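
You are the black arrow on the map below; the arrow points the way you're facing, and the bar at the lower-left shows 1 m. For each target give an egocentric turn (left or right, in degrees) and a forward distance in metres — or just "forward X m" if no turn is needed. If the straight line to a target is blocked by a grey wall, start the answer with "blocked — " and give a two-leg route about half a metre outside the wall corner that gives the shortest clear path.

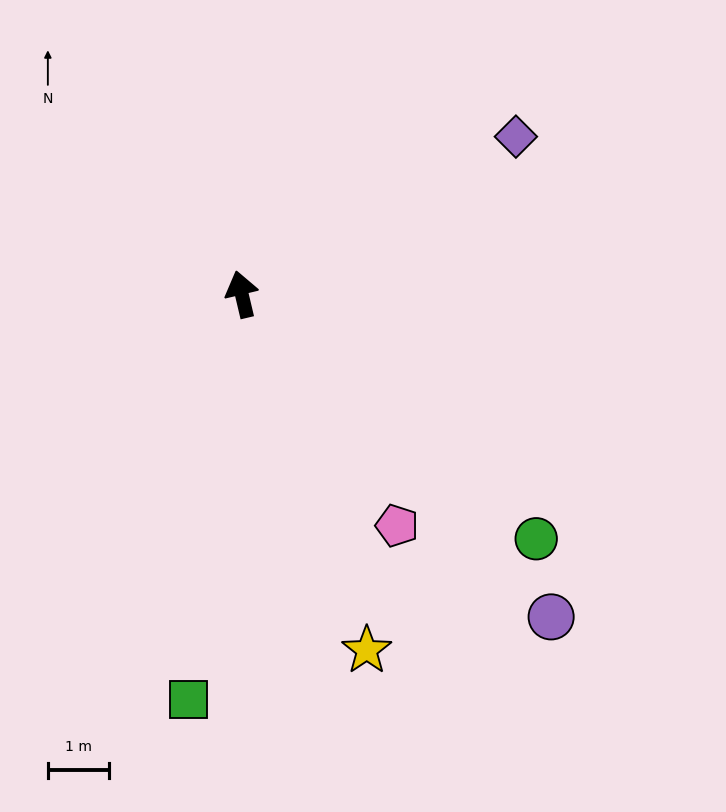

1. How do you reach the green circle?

turn right 143°, forward 6.3 m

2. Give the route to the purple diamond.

turn right 73°, forward 5.2 m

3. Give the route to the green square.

turn left 159°, forward 6.7 m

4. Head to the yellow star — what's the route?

turn right 174°, forward 6.2 m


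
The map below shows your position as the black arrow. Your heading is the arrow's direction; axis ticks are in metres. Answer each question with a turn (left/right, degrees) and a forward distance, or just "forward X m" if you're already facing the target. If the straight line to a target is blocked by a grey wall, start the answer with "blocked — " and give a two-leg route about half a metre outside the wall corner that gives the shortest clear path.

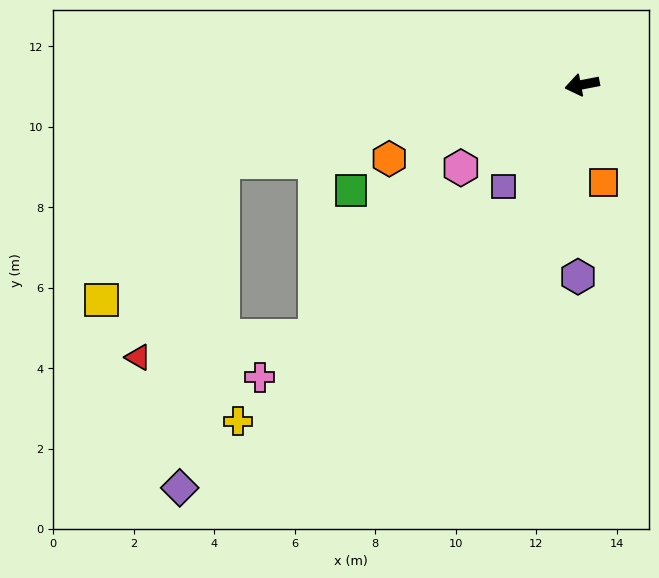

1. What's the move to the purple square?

turn left 41°, forward 3.2 m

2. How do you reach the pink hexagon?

turn left 24°, forward 3.7 m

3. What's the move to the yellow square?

blocked — forward 9.1 m, then turn left 38°, forward 4.6 m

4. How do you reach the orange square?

turn left 91°, forward 2.5 m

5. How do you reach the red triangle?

blocked — forward 9.1 m, then turn left 56°, forward 5.3 m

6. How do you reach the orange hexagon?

turn left 10°, forward 5.1 m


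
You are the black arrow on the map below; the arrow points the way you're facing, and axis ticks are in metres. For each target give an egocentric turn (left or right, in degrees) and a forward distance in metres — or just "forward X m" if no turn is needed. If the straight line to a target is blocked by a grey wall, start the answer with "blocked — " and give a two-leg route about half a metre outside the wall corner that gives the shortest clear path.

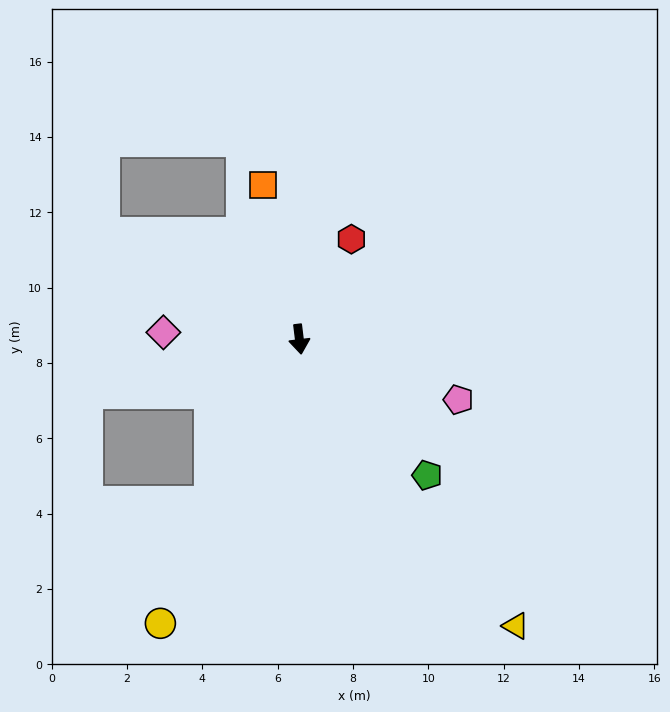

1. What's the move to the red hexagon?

turn left 146°, forward 3.0 m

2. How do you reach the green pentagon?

turn left 36°, forward 5.0 m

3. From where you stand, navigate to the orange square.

turn right 174°, forward 4.2 m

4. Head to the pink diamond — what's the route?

turn right 100°, forward 3.6 m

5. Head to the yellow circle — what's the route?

turn right 33°, forward 8.4 m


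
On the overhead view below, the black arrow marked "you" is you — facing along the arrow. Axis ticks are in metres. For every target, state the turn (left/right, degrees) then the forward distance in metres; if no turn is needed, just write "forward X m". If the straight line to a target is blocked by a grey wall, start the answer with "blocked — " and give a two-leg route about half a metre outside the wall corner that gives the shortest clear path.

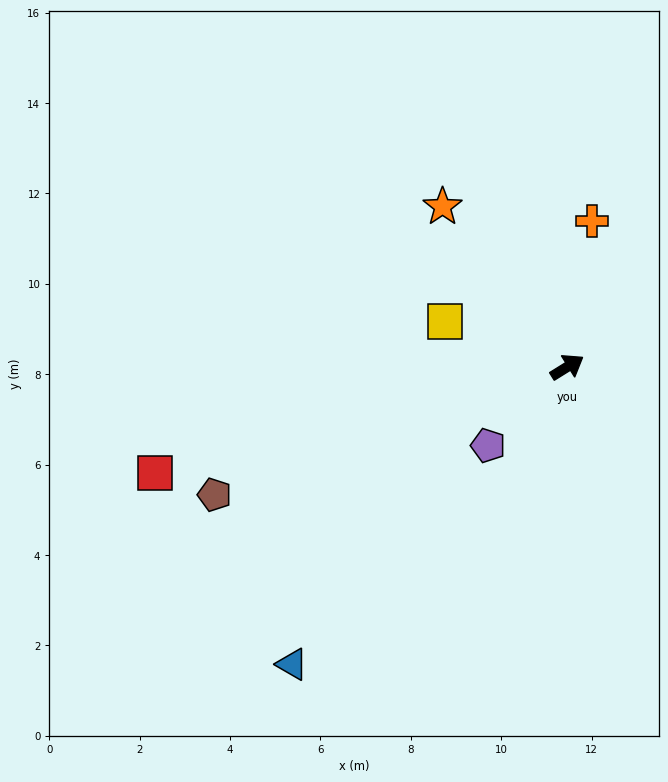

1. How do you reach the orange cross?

turn left 48°, forward 3.3 m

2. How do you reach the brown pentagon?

turn left 168°, forward 8.3 m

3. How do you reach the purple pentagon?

turn right 167°, forward 2.5 m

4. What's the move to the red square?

turn left 163°, forward 9.4 m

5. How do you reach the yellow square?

turn left 128°, forward 2.9 m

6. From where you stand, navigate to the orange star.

turn left 96°, forward 4.5 m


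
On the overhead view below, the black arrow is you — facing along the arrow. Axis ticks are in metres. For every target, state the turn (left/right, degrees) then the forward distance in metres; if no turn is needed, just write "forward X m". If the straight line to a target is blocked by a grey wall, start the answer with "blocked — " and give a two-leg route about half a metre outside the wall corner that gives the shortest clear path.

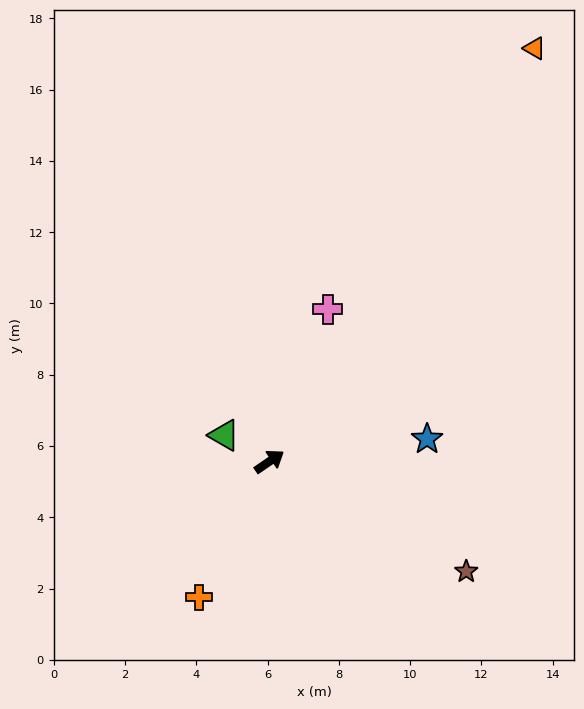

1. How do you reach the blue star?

turn right 26°, forward 4.5 m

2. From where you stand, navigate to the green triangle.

turn left 116°, forward 1.5 m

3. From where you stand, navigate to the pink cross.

turn left 35°, forward 4.6 m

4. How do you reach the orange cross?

turn right 152°, forward 4.3 m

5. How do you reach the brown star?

turn right 64°, forward 6.3 m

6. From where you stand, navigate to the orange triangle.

turn left 23°, forward 13.8 m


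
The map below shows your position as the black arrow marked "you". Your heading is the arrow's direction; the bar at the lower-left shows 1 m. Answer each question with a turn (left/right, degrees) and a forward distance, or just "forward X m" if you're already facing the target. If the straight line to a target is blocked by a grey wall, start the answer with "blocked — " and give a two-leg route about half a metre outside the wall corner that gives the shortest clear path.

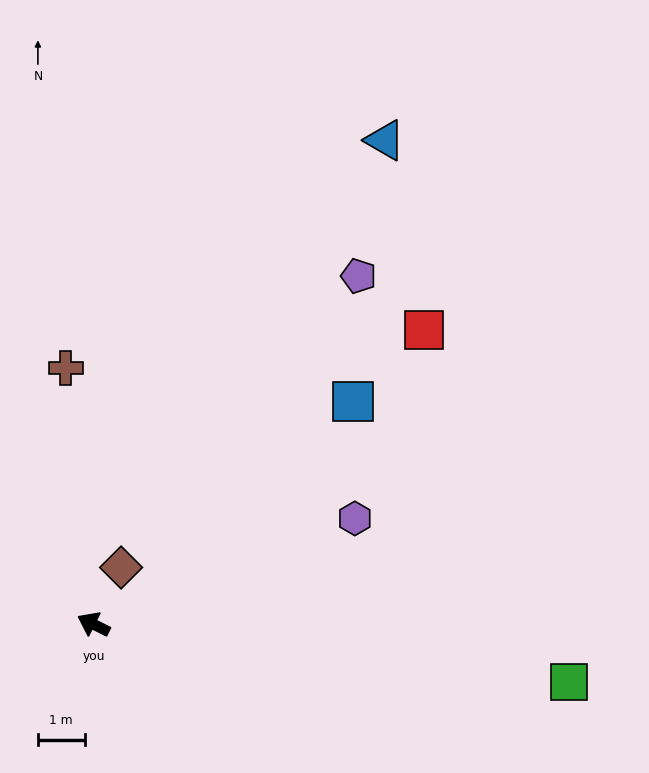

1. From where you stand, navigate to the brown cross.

turn right 57°, forward 5.5 m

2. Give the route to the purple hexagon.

turn right 131°, forward 6.0 m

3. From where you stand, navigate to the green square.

turn right 160°, forward 10.2 m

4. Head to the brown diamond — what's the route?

turn right 89°, forward 1.3 m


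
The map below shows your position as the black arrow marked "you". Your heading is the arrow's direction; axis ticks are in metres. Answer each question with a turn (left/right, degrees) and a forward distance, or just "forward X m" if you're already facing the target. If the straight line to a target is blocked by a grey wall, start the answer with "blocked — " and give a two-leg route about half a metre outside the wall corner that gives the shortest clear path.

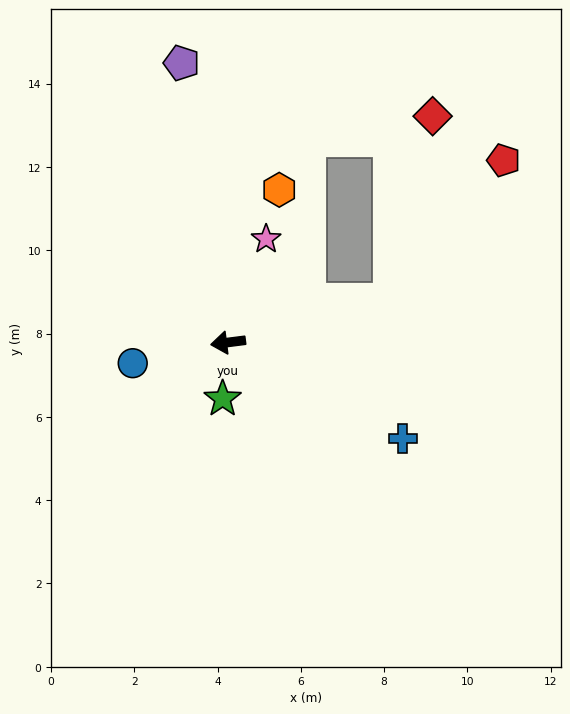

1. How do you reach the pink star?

turn right 117°, forward 2.6 m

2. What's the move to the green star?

turn left 77°, forward 1.4 m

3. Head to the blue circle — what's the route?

turn left 5°, forward 2.3 m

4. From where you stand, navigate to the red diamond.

blocked — turn right 173°, forward 4.0 m, then turn left 63°, forward 4.5 m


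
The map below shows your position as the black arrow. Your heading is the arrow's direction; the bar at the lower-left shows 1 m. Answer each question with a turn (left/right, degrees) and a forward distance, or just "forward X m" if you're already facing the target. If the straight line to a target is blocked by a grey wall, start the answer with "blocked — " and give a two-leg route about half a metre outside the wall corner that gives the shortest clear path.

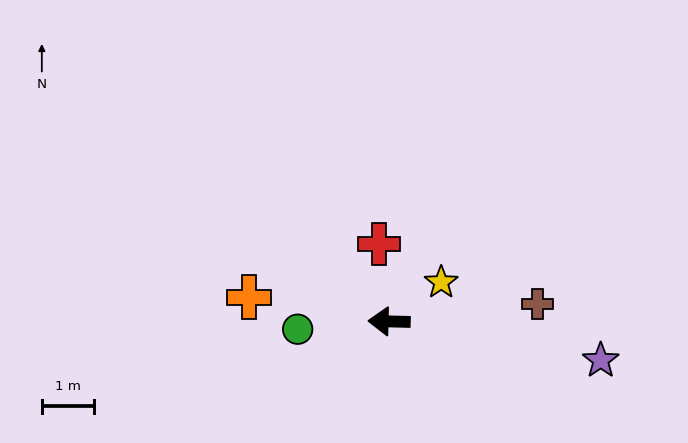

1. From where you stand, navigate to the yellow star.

turn right 142°, forward 1.3 m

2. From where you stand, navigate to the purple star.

turn left 171°, forward 4.2 m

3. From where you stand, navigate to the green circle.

turn left 6°, forward 1.8 m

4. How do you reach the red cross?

turn right 81°, forward 1.5 m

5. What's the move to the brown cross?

turn right 172°, forward 2.9 m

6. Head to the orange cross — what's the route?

turn right 8°, forward 2.7 m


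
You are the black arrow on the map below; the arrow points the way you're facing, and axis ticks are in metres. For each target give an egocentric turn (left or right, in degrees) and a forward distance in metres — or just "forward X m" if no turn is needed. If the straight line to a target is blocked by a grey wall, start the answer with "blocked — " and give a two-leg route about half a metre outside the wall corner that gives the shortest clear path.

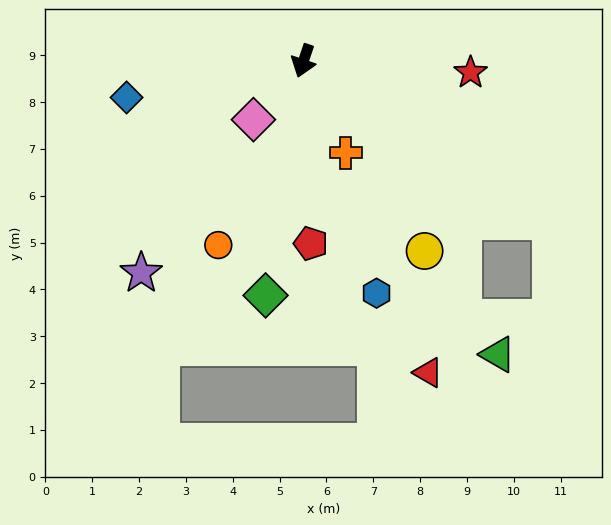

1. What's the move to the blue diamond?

turn right 60°, forward 3.9 m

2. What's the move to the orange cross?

turn left 43°, forward 2.2 m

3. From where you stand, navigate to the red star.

turn left 105°, forward 3.6 m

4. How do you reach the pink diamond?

turn right 22°, forward 1.6 m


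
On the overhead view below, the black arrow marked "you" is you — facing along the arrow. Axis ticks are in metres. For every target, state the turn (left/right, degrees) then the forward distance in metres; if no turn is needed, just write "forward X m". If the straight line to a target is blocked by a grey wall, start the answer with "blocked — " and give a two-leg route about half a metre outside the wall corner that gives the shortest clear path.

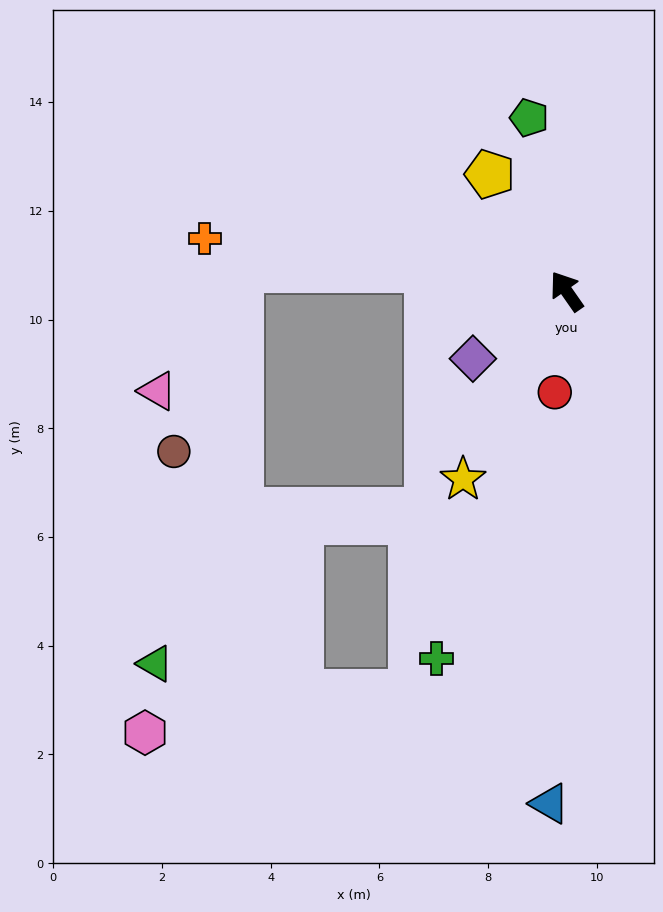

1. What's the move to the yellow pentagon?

forward 2.6 m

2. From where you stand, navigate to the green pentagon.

turn right 23°, forward 3.3 m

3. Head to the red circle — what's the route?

turn left 138°, forward 1.9 m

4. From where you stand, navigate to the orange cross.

turn left 47°, forward 6.7 m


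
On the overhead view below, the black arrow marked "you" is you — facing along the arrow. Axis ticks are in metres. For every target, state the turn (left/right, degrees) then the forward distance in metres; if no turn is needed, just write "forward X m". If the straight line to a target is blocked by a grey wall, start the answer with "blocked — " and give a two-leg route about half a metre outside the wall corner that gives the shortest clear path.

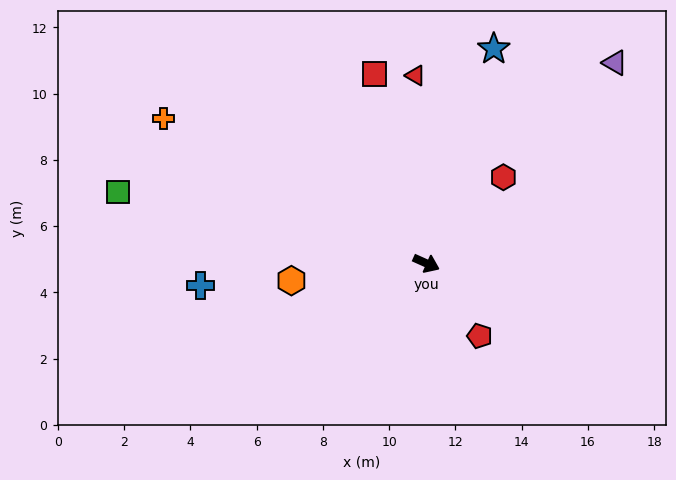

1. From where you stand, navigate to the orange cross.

turn left 175°, forward 9.1 m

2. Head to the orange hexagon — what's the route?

turn right 149°, forward 4.1 m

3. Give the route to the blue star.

turn left 97°, forward 6.8 m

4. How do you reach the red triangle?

turn left 117°, forward 5.7 m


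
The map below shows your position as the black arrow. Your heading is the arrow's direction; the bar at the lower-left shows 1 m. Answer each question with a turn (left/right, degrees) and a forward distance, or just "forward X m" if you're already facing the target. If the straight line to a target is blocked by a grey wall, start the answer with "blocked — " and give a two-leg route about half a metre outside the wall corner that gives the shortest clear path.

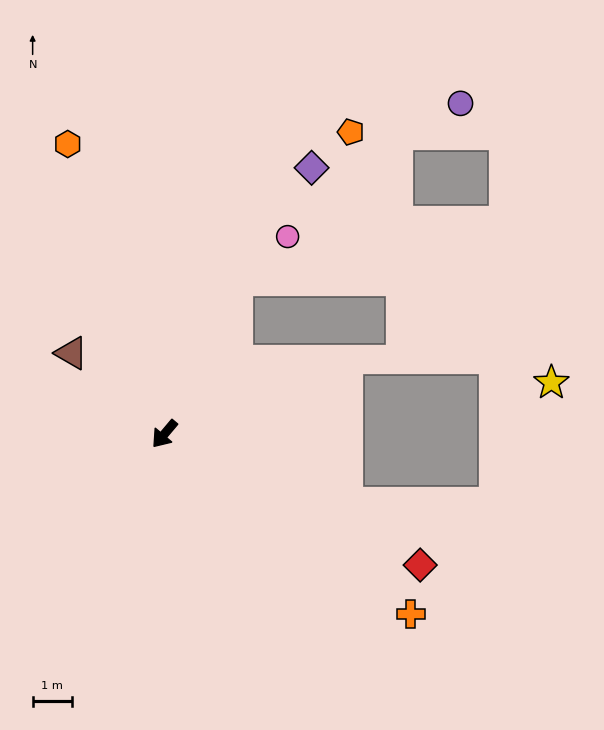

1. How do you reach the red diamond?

turn left 103°, forward 7.3 m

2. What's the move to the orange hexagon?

turn right 121°, forward 7.8 m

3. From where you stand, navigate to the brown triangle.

turn right 91°, forward 3.1 m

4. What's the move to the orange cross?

turn left 94°, forward 7.8 m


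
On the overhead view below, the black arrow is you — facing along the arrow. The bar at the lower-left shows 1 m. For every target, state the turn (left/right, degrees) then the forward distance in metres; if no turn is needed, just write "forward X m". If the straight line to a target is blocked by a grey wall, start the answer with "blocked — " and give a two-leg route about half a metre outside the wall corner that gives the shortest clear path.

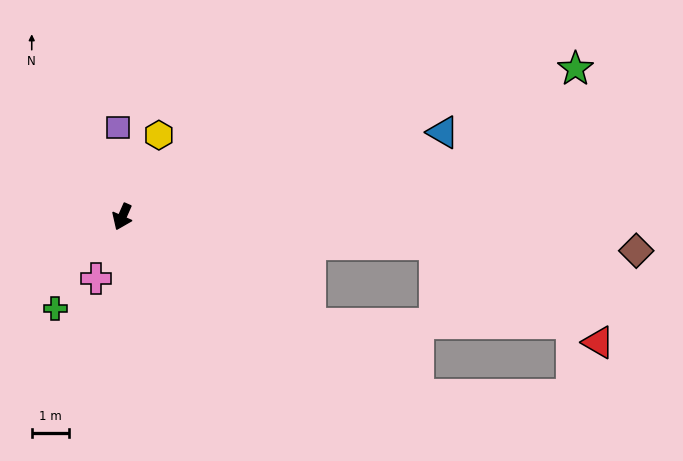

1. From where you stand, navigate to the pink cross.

forward 1.8 m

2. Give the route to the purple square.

turn right 154°, forward 2.4 m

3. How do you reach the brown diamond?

turn left 110°, forward 13.9 m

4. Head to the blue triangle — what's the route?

turn left 128°, forward 8.9 m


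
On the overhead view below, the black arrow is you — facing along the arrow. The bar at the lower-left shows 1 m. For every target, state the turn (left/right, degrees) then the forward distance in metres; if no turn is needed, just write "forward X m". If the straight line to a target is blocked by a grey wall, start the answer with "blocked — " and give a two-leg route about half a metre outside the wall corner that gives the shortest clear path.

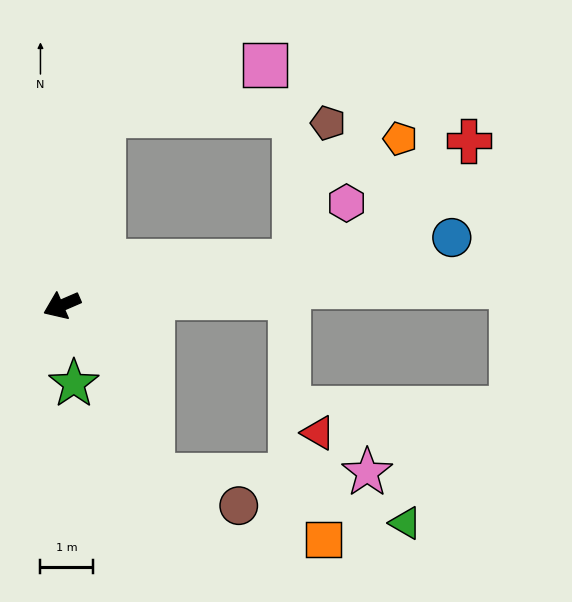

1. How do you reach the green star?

turn left 75°, forward 1.5 m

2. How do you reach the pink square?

blocked — turn right 126°, forward 3.7 m, then turn right 60°, forward 3.2 m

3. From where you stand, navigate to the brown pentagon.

blocked — turn left 167°, forward 4.5 m, then turn left 66°, forward 2.7 m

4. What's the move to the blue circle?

turn left 166°, forward 7.5 m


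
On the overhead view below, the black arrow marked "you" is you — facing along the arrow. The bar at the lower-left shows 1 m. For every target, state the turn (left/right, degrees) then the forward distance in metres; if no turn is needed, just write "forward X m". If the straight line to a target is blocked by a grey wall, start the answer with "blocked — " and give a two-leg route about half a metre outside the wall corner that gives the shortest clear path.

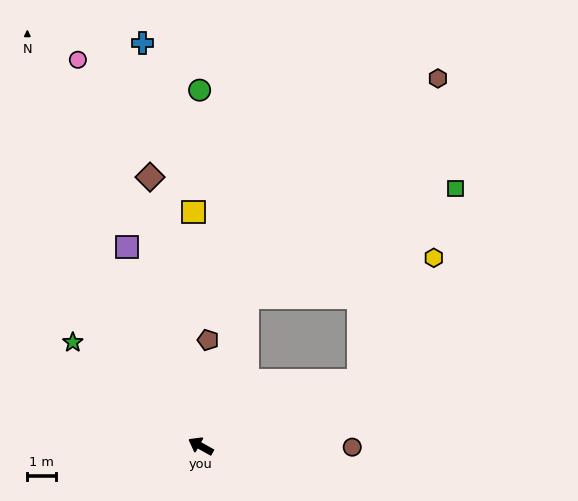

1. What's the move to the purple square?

turn right 41°, forward 7.5 m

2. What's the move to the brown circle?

turn right 151°, forward 5.3 m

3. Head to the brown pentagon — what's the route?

turn right 65°, forward 3.7 m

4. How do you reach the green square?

blocked — turn right 78°, forward 5.5 m, then turn right 45°, forward 8.3 m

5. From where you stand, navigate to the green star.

turn right 10°, forward 5.8 m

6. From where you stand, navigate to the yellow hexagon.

blocked — turn right 128°, forward 6.0 m, then turn left 36°, forward 5.1 m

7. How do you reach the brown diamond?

turn right 50°, forward 9.6 m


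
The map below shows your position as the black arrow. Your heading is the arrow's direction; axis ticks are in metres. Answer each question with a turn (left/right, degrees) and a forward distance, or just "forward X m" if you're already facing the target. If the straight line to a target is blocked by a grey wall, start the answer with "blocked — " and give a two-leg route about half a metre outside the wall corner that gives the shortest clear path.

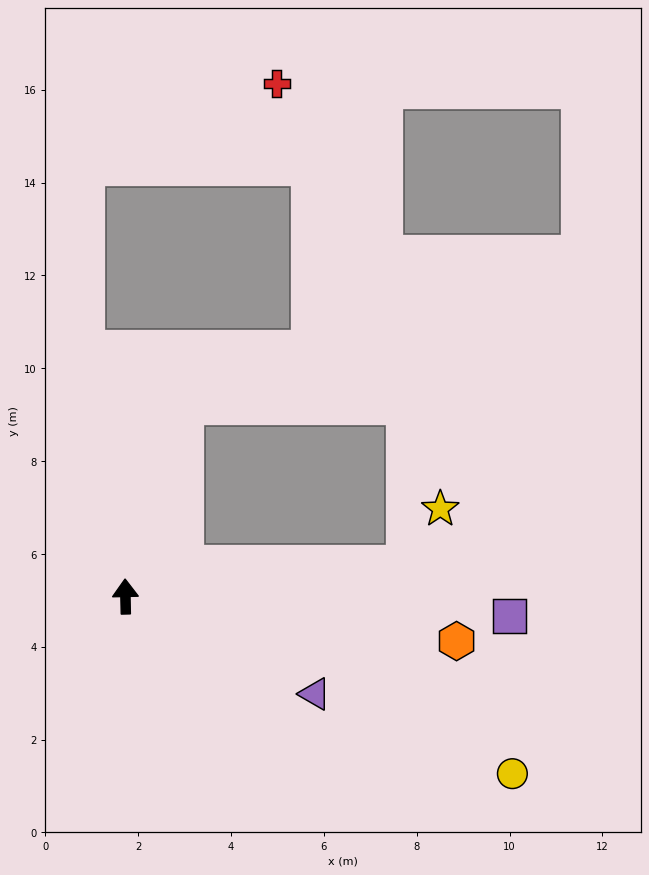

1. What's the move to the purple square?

turn right 94°, forward 8.3 m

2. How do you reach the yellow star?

blocked — turn right 85°, forward 6.1 m, then turn left 53°, forward 1.4 m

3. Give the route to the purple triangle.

turn right 118°, forward 4.6 m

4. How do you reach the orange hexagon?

turn right 99°, forward 7.2 m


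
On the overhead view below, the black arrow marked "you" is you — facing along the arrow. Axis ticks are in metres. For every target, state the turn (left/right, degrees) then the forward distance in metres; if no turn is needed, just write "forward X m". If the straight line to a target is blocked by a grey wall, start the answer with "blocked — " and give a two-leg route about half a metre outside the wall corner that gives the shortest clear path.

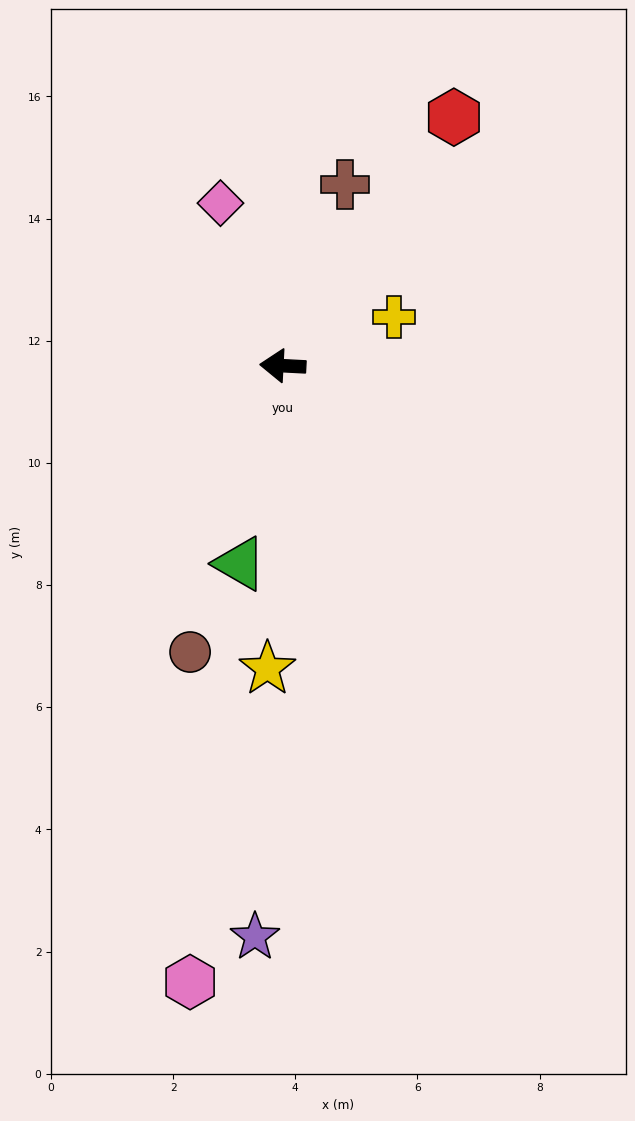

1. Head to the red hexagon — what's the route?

turn right 122°, forward 4.9 m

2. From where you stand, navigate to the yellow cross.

turn right 153°, forward 2.0 m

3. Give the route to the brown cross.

turn right 106°, forward 3.1 m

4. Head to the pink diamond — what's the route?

turn right 66°, forward 2.9 m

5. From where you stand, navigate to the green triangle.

turn left 81°, forward 3.3 m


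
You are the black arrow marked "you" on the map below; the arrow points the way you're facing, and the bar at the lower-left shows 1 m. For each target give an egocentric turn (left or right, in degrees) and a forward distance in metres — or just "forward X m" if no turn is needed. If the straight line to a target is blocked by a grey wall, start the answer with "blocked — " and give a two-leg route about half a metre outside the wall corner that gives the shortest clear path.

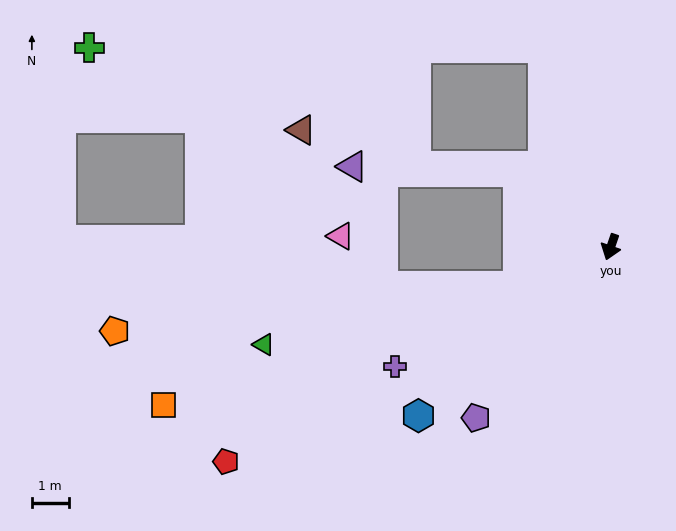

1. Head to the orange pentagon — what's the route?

blocked — turn right 48°, forward 2.7 m, then turn right 17°, forward 11.0 m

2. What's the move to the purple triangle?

blocked — turn right 110°, forward 3.3 m, then turn left 37°, forward 4.5 m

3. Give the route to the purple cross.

turn right 42°, forward 6.7 m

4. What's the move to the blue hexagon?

turn right 30°, forward 7.0 m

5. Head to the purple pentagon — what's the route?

turn right 19°, forward 5.9 m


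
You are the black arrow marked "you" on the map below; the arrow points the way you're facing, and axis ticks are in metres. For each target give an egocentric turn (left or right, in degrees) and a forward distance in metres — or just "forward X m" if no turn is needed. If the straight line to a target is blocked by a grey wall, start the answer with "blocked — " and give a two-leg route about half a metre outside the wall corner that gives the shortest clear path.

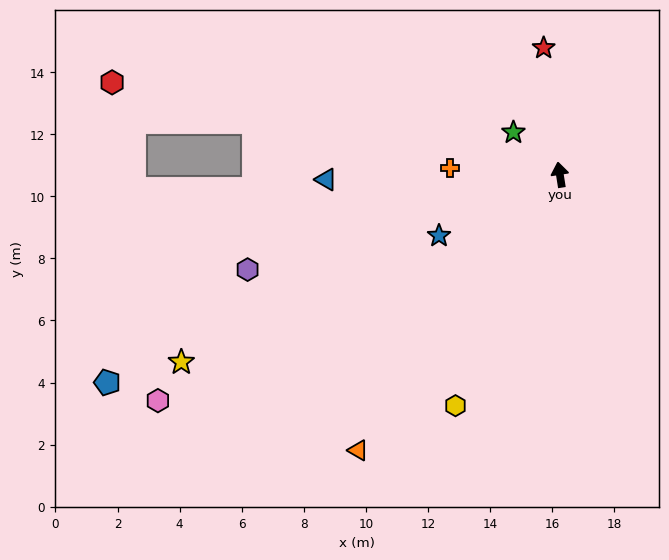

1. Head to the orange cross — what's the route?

turn left 77°, forward 3.6 m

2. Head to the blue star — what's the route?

turn left 108°, forward 4.4 m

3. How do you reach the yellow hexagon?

turn left 147°, forward 8.2 m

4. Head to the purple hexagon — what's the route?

turn left 98°, forward 10.5 m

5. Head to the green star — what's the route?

turn left 39°, forward 2.0 m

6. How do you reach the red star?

forward 4.1 m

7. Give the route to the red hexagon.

turn left 69°, forward 14.7 m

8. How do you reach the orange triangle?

turn left 135°, forward 11.0 m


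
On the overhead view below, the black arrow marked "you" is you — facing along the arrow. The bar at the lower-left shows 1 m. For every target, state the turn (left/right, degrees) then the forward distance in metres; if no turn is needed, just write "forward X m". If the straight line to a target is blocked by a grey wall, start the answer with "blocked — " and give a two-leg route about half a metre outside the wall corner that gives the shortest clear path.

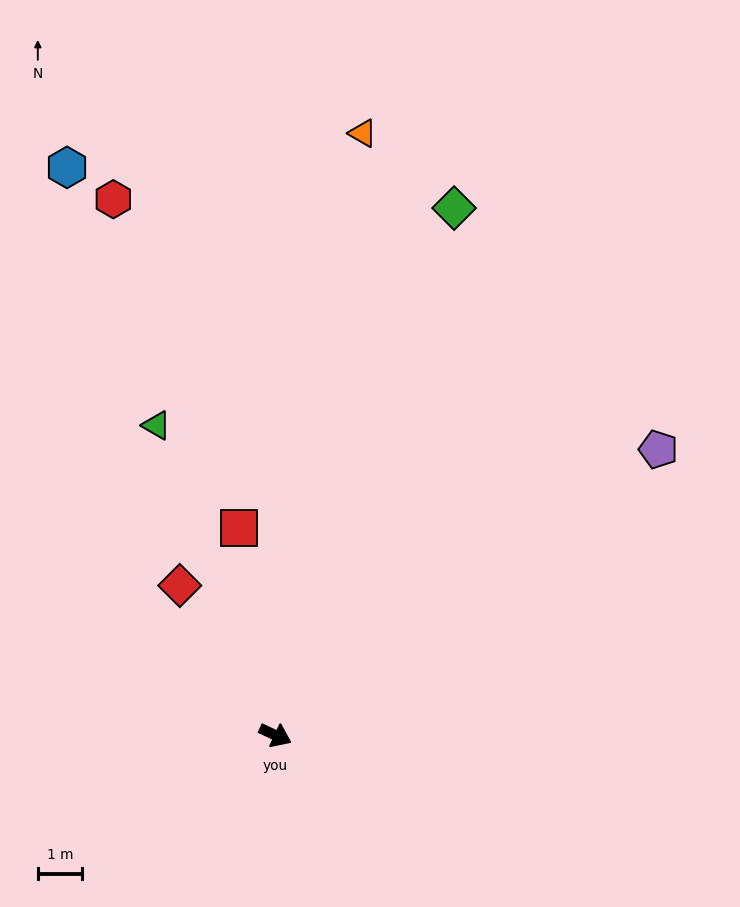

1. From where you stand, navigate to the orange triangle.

turn left 107°, forward 13.6 m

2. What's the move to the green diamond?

turn left 96°, forward 12.5 m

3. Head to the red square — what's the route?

turn left 125°, forward 4.7 m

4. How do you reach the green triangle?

turn left 136°, forward 7.4 m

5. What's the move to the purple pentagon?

turn left 62°, forward 10.7 m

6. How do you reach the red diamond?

turn left 148°, forward 4.0 m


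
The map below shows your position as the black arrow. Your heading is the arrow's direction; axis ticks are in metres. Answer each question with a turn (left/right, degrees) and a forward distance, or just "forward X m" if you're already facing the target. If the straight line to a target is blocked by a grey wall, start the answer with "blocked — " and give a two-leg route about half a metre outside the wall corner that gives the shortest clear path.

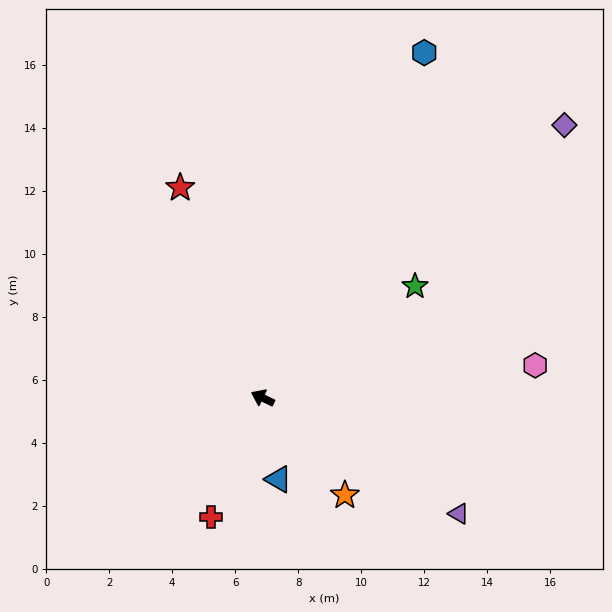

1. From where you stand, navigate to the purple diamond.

turn right 112°, forward 12.9 m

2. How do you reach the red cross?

turn left 92°, forward 4.1 m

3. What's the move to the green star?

turn right 118°, forward 6.0 m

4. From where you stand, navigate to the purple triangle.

turn left 175°, forward 7.2 m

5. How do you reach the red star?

turn right 43°, forward 7.2 m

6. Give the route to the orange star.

turn left 156°, forward 4.0 m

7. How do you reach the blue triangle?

turn left 127°, forward 2.6 m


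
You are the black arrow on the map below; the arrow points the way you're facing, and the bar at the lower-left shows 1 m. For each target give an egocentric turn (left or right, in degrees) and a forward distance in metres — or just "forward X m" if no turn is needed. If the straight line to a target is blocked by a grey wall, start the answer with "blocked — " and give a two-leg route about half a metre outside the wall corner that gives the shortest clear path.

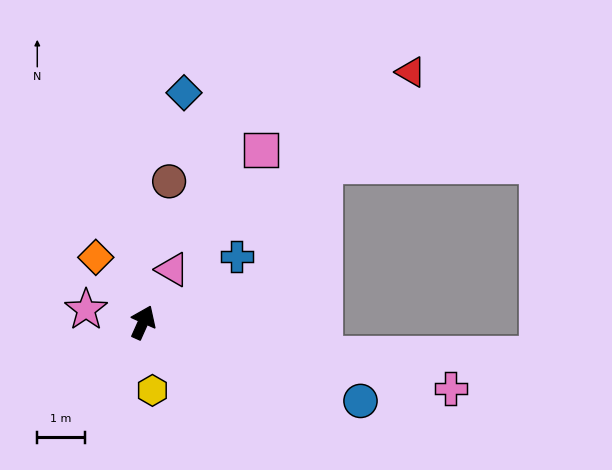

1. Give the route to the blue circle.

turn right 86°, forward 4.9 m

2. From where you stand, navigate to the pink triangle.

turn right 5°, forward 1.3 m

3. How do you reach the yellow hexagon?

turn right 148°, forward 1.5 m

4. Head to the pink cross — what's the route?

turn right 78°, forward 6.7 m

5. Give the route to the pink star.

turn left 102°, forward 1.2 m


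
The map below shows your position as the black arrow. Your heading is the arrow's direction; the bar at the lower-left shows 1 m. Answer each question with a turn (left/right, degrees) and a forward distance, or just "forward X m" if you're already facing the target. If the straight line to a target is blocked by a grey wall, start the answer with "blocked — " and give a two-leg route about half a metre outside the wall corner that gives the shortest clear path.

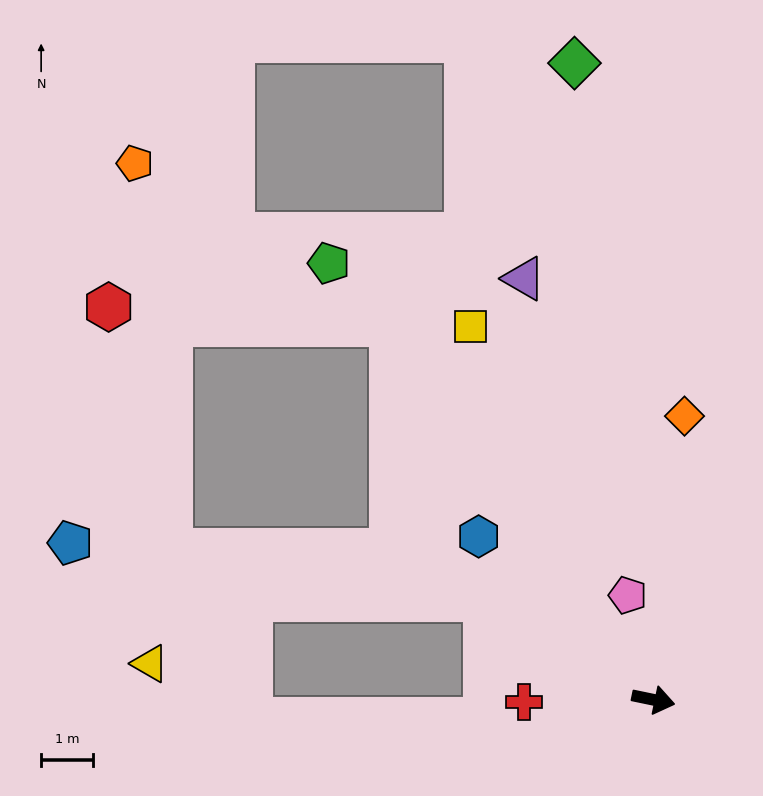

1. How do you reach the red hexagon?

blocked — turn left 137°, forward 8.9 m, then turn left 51°, forward 5.5 m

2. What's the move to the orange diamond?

turn left 95°, forward 5.5 m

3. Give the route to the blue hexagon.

turn left 149°, forward 4.6 m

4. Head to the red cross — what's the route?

turn right 167°, forward 2.5 m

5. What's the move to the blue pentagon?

blocked — turn left 161°, forward 3.8 m, then turn left 23°, forward 8.1 m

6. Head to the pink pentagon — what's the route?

turn left 116°, forward 2.1 m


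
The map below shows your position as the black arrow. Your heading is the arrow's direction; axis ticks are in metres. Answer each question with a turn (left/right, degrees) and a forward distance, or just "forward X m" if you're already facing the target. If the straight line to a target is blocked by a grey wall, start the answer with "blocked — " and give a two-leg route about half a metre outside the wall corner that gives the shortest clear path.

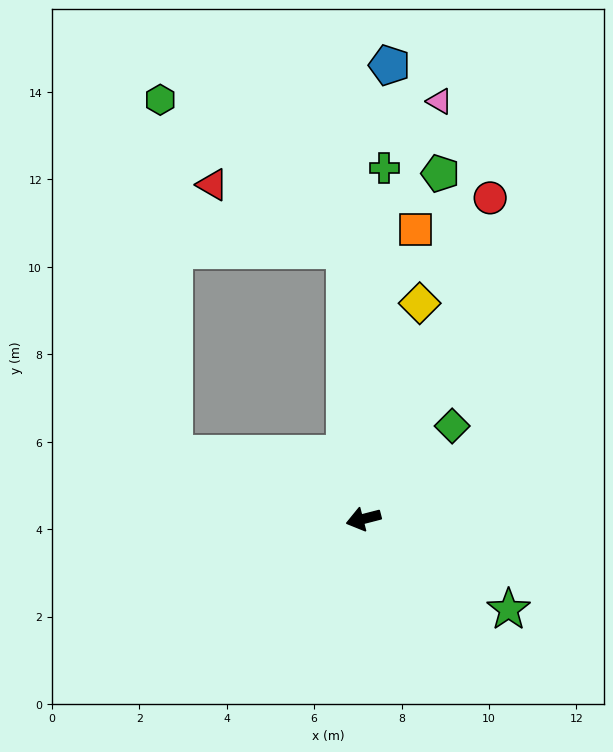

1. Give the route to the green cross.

turn right 108°, forward 8.0 m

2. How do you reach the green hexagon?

blocked — turn right 101°, forward 6.2 m, then turn left 47°, forward 5.4 m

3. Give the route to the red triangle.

blocked — turn right 101°, forward 6.2 m, then turn left 60°, forward 3.4 m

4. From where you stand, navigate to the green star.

turn left 134°, forward 3.9 m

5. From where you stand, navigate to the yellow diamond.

turn right 119°, forward 5.1 m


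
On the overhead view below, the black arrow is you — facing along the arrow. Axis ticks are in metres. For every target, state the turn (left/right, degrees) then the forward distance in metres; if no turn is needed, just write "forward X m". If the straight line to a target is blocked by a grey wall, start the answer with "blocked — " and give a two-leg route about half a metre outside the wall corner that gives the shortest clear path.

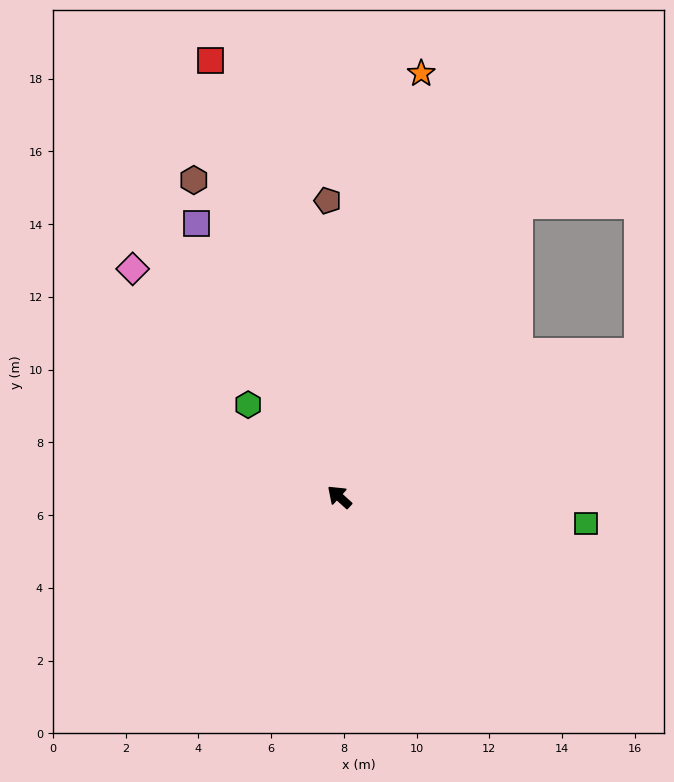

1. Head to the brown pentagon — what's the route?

turn right 45°, forward 8.1 m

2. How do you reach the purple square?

turn right 20°, forward 8.5 m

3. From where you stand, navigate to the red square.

turn right 31°, forward 12.5 m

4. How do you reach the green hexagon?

turn right 3°, forward 3.6 m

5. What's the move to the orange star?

turn right 59°, forward 11.9 m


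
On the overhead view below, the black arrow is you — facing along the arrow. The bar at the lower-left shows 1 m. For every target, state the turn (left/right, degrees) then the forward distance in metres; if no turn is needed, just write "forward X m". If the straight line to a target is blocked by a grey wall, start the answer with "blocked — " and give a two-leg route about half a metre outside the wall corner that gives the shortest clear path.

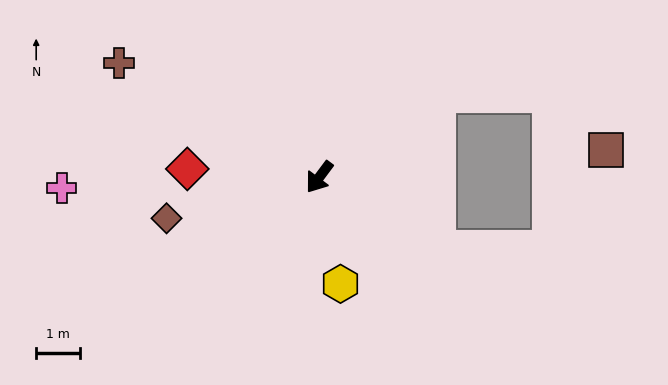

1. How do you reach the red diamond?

turn right 57°, forward 3.0 m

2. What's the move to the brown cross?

turn right 83°, forward 5.3 m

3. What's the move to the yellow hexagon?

turn left 48°, forward 2.5 m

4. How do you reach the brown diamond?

turn right 38°, forward 3.6 m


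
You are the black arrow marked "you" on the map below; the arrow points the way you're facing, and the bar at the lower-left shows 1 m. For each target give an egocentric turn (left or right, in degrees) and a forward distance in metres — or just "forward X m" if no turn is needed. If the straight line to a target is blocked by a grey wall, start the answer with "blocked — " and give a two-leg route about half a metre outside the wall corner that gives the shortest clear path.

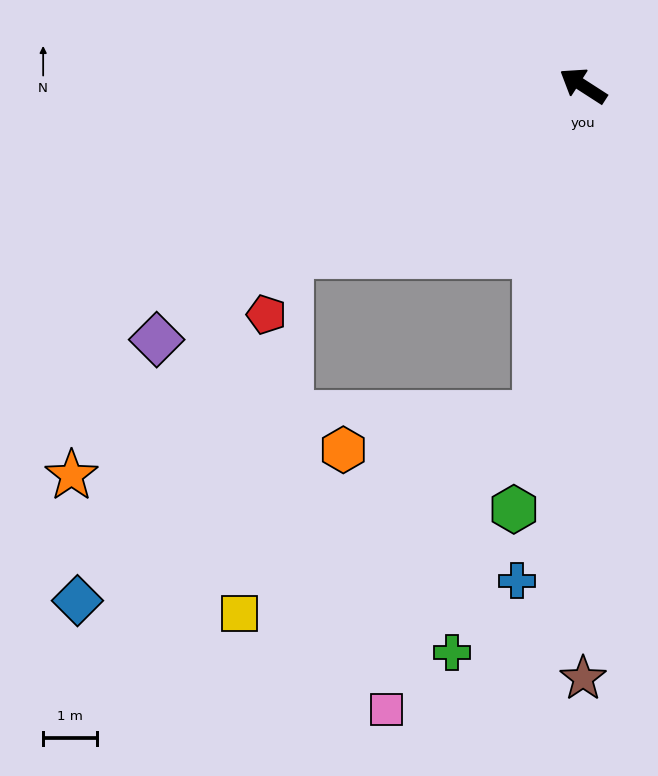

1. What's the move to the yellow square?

blocked — turn left 114°, forward 6.1 m, then turn right 47°, forward 6.6 m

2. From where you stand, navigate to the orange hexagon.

blocked — turn left 114°, forward 6.1 m, then turn right 71°, forward 3.6 m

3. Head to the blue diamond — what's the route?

blocked — turn left 114°, forward 6.1 m, then turn right 59°, forward 9.1 m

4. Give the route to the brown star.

turn left 123°, forward 11.0 m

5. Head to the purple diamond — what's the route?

turn left 64°, forward 9.2 m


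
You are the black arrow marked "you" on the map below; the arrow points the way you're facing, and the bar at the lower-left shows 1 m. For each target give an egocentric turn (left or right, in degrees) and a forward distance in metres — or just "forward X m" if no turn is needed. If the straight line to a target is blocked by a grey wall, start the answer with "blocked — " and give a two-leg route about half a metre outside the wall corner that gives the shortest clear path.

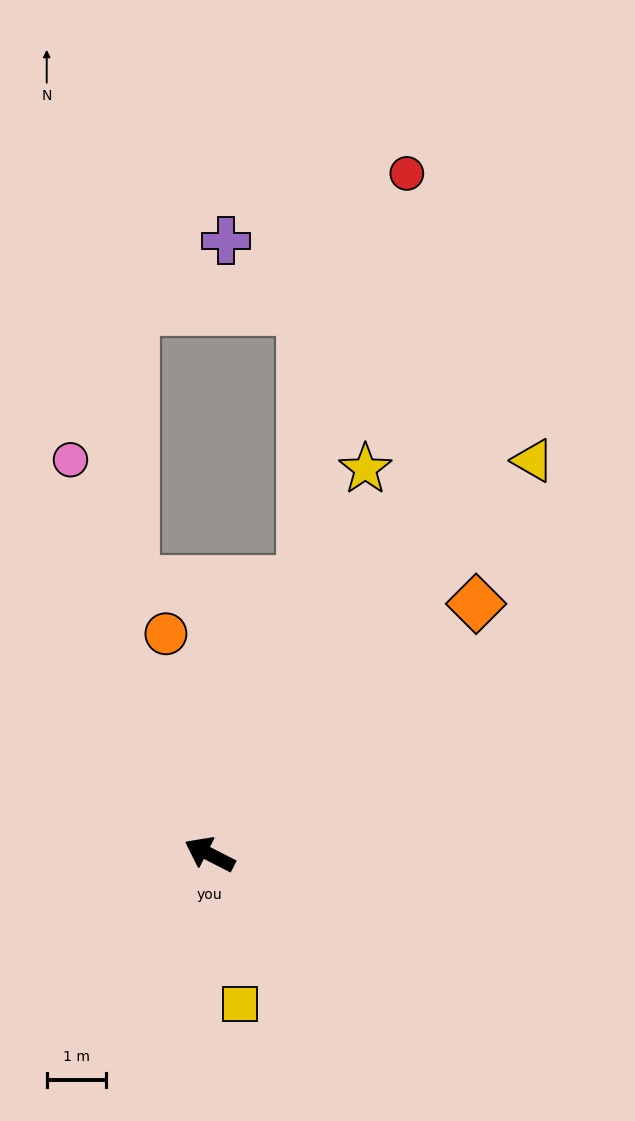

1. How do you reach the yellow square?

turn left 129°, forward 2.6 m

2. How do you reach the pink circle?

turn right 43°, forward 7.1 m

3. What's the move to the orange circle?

turn right 52°, forward 3.8 m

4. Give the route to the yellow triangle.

turn right 102°, forward 8.6 m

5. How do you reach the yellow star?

turn right 85°, forward 7.0 m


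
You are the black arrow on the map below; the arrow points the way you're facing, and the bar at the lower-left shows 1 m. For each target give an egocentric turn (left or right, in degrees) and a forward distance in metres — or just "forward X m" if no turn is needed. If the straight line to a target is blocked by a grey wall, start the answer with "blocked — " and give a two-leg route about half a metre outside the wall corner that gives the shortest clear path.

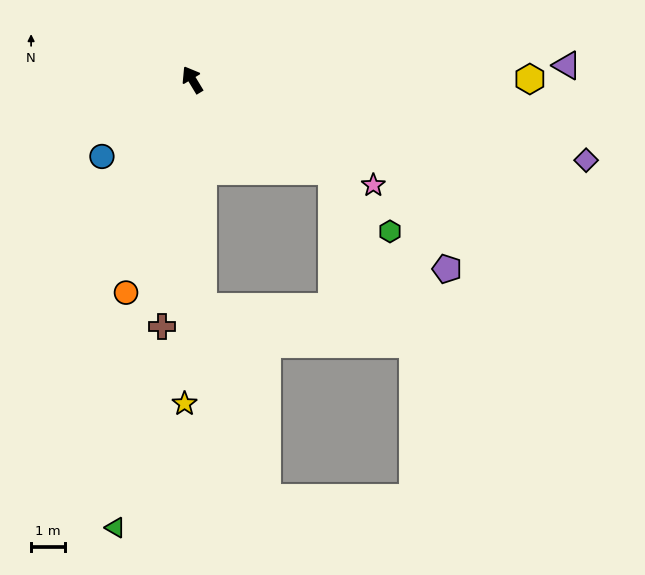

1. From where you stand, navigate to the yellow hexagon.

turn right 121°, forward 9.9 m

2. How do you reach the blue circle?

turn left 99°, forward 3.5 m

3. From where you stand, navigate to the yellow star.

turn left 148°, forward 9.5 m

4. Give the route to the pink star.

turn right 151°, forward 6.1 m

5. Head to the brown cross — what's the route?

turn left 142°, forward 7.3 m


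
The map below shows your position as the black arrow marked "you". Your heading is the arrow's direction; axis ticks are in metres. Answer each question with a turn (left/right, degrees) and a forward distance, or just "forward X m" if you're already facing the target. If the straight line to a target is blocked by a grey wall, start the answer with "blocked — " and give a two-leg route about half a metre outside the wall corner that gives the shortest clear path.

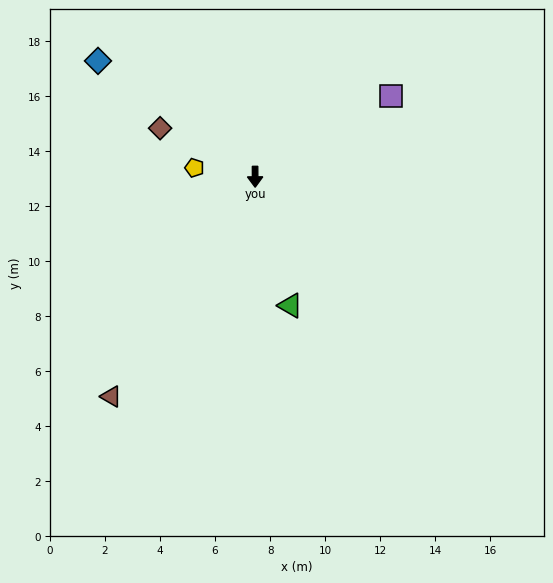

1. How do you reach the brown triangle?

turn right 34°, forward 9.5 m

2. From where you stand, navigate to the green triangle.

turn left 15°, forward 4.9 m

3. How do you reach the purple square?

turn left 120°, forward 5.7 m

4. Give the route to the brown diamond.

turn right 117°, forward 3.9 m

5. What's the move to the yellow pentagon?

turn right 99°, forward 2.2 m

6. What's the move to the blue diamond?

turn right 127°, forward 7.1 m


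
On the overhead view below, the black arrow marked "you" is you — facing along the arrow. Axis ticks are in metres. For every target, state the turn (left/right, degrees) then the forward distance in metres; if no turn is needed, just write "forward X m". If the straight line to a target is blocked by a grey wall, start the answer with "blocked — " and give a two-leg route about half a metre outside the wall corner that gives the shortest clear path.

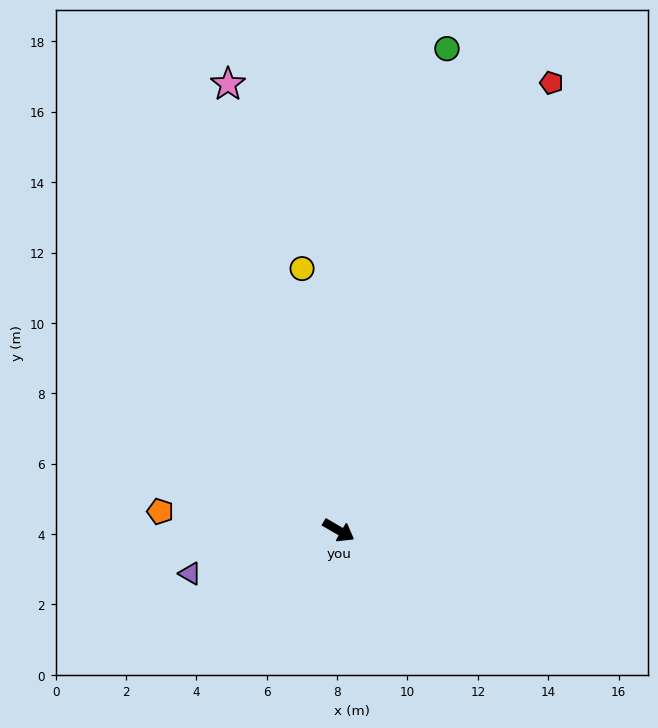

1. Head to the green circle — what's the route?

turn left 108°, forward 14.0 m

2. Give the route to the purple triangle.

turn right 134°, forward 4.4 m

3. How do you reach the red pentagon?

turn left 95°, forward 14.1 m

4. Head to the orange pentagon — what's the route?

turn right 156°, forward 5.1 m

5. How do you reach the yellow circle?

turn left 128°, forward 7.5 m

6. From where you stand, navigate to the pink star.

turn left 134°, forward 13.1 m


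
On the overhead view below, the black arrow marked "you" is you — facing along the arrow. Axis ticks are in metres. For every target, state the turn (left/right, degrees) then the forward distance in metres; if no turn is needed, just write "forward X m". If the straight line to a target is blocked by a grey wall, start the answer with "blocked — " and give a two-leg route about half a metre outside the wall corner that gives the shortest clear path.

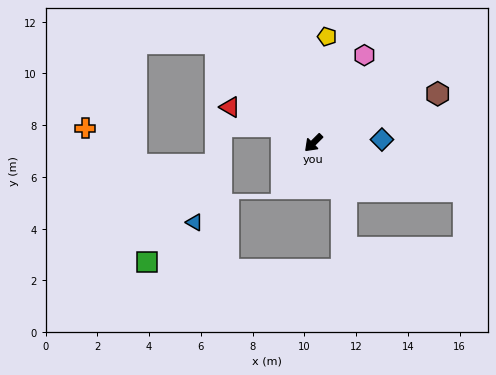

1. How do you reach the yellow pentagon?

turn right 142°, forward 4.1 m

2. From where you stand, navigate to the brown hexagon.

turn left 157°, forward 5.2 m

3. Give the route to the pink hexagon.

turn right 165°, forward 3.9 m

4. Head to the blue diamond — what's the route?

turn left 138°, forward 2.7 m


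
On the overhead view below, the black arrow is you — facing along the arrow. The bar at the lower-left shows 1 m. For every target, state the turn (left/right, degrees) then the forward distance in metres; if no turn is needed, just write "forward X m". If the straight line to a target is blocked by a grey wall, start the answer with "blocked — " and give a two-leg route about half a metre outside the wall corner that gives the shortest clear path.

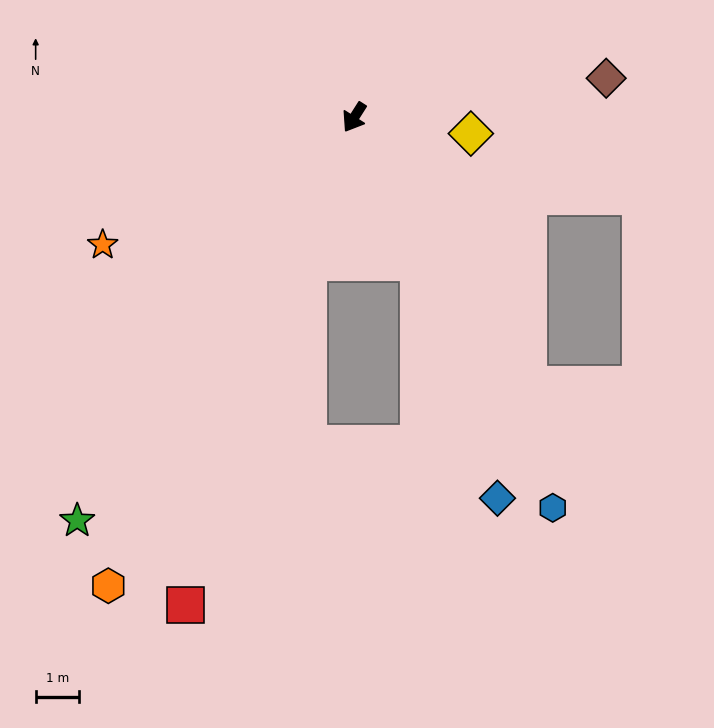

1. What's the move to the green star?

turn right 2°, forward 11.3 m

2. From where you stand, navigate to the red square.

turn left 13°, forward 11.9 m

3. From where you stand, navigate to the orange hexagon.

turn left 5°, forward 12.2 m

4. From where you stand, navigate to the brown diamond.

turn left 131°, forward 5.9 m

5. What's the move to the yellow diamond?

turn left 115°, forward 2.7 m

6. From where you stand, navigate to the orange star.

turn right 31°, forward 6.5 m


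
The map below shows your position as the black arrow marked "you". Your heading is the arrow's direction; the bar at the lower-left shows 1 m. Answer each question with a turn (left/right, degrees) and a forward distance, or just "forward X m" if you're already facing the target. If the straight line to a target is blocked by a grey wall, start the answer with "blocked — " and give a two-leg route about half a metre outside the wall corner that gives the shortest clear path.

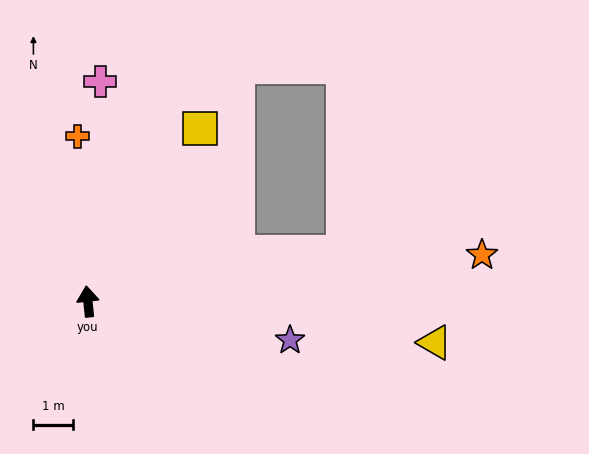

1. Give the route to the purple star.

turn right 107°, forward 5.1 m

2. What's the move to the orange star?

turn right 89°, forward 9.9 m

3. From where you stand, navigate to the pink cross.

turn right 9°, forward 5.5 m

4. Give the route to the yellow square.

turn right 39°, forward 5.2 m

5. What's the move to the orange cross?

turn right 2°, forward 4.1 m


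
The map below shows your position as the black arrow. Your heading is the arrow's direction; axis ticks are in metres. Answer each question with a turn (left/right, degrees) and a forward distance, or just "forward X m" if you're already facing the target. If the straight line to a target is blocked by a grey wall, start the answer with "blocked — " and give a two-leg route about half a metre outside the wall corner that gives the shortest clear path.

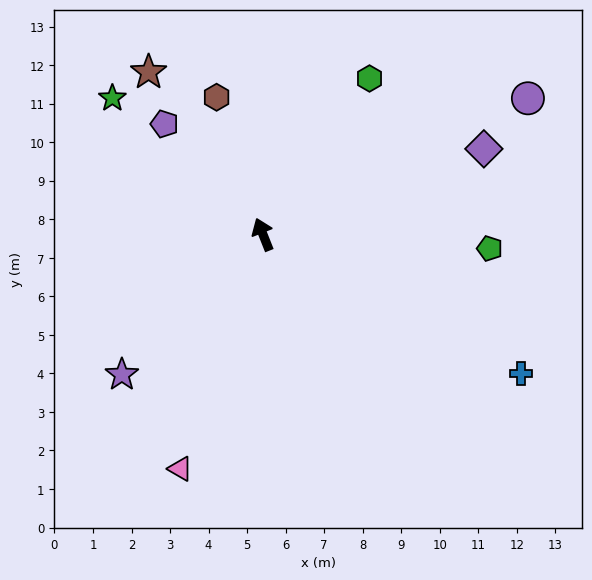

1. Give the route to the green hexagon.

turn right 56°, forward 4.9 m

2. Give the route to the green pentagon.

turn right 115°, forward 5.9 m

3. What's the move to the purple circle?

turn right 84°, forward 7.7 m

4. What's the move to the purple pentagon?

turn left 20°, forward 3.8 m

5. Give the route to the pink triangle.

turn left 139°, forward 6.4 m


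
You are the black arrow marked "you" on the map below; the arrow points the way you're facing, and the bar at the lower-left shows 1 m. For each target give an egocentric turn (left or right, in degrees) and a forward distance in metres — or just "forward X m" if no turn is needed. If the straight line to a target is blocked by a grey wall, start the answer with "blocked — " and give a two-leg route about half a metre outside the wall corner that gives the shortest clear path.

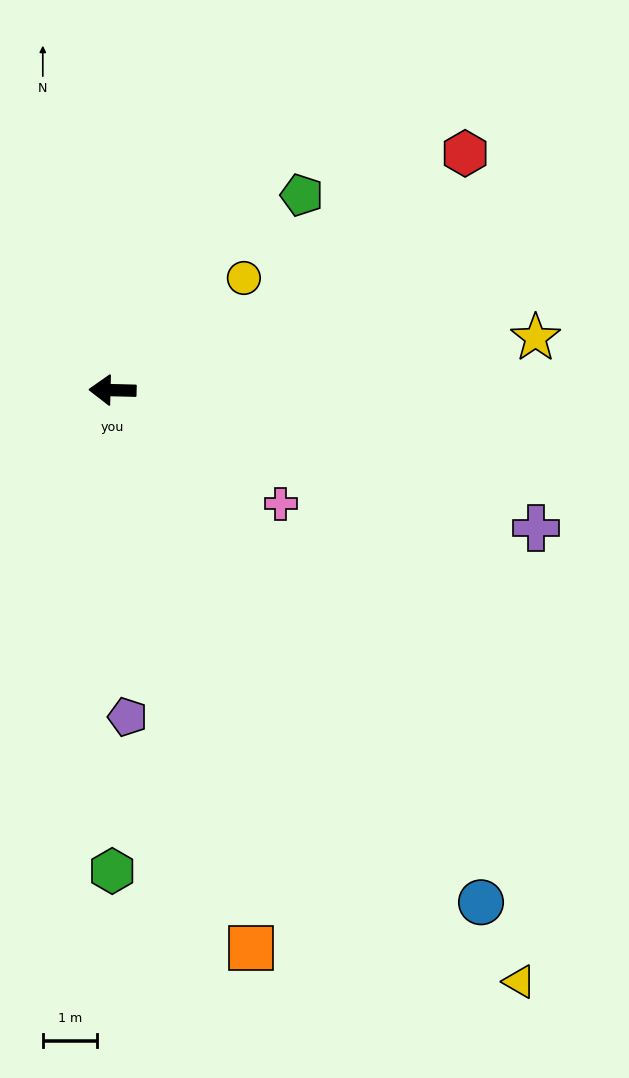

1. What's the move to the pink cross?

turn left 147°, forward 3.7 m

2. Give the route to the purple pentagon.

turn left 94°, forward 6.0 m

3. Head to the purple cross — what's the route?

turn left 163°, forward 8.2 m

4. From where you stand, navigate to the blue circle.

turn left 127°, forward 11.6 m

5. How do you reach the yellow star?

turn right 172°, forward 7.8 m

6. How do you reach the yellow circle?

turn right 138°, forward 3.2 m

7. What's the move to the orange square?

turn left 105°, forward 10.5 m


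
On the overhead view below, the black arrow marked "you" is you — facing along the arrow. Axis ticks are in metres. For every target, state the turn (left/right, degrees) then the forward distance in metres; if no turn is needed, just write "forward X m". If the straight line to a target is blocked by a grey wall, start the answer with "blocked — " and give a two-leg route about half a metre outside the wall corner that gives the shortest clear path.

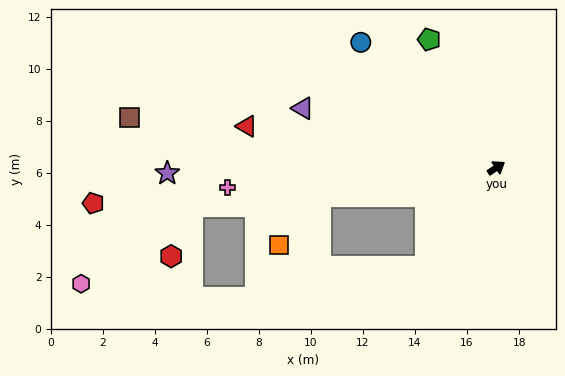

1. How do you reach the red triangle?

turn left 137°, forward 9.7 m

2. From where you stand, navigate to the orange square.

blocked — turn left 156°, forward 6.9 m, then turn left 40°, forward 2.5 m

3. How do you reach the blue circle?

turn left 104°, forward 7.1 m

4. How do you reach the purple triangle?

turn left 129°, forward 7.8 m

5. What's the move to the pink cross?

turn left 151°, forward 10.3 m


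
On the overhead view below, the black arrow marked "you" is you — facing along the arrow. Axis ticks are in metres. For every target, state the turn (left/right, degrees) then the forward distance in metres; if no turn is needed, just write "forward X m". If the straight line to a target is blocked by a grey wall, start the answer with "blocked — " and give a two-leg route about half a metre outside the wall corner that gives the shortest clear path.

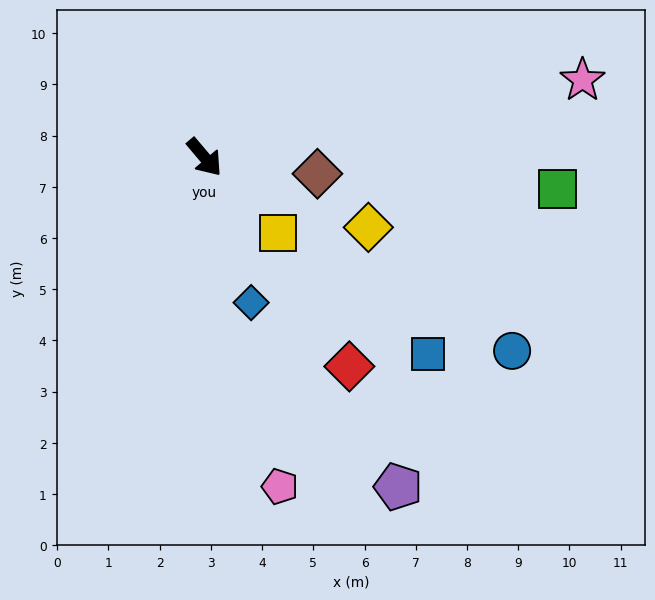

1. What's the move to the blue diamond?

turn right 22°, forward 3.0 m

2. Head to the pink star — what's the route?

turn left 61°, forward 7.5 m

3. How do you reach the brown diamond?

turn left 41°, forward 2.2 m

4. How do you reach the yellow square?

turn left 4°, forward 2.1 m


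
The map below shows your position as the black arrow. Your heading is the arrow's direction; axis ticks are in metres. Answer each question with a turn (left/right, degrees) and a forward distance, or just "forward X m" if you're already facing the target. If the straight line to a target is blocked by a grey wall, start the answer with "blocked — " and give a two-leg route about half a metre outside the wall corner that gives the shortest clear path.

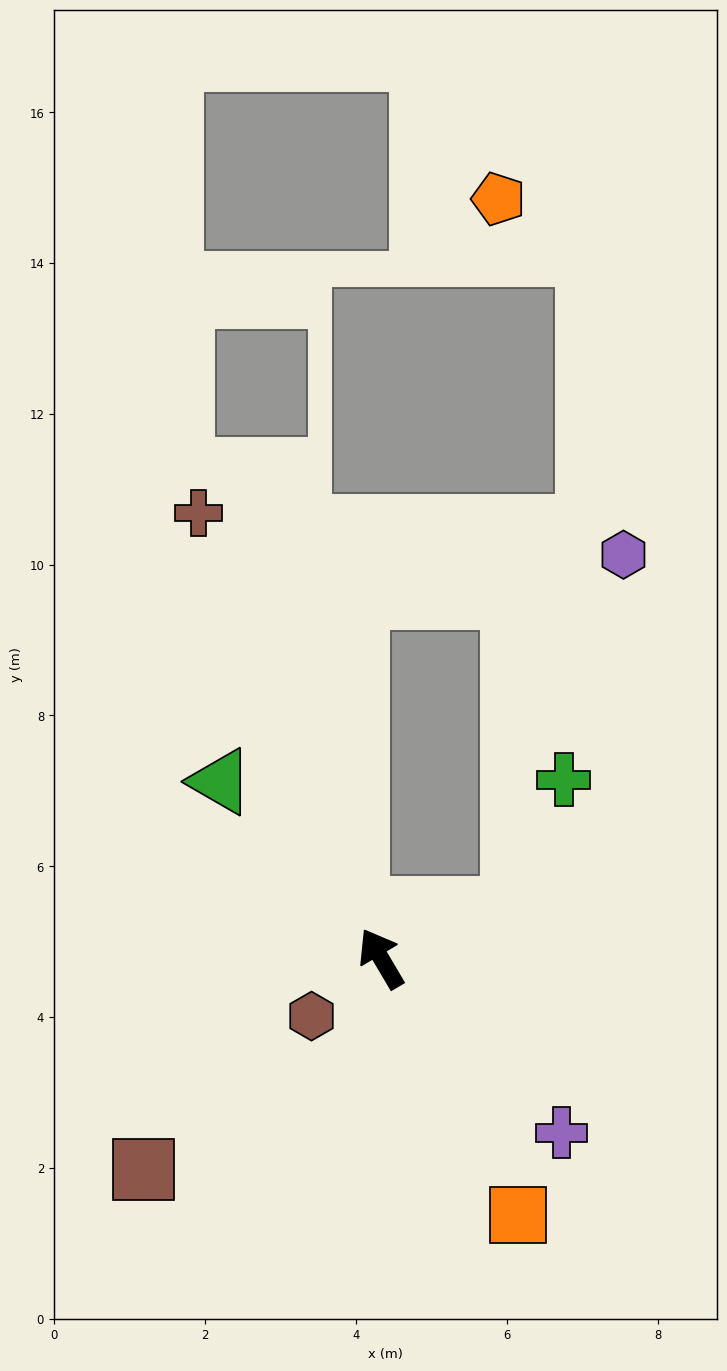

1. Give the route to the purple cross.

turn right 165°, forward 3.3 m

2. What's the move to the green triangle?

turn left 12°, forward 3.2 m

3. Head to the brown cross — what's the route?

turn right 8°, forward 6.4 m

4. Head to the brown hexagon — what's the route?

turn left 99°, forward 1.2 m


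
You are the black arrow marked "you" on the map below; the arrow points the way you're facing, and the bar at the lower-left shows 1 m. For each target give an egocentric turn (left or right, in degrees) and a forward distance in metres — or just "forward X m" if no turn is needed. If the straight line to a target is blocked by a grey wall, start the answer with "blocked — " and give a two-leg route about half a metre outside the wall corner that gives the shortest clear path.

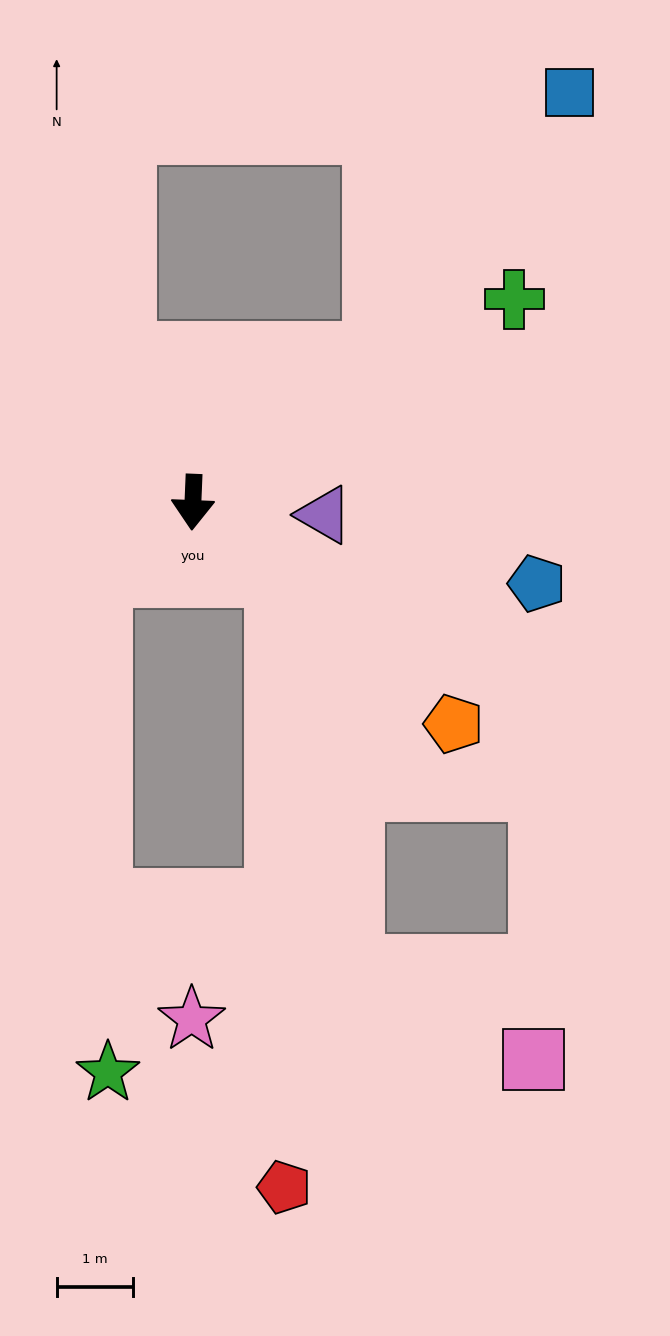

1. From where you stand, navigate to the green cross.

turn left 125°, forward 4.9 m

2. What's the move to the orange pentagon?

turn left 52°, forward 4.5 m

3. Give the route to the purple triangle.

turn left 87°, forward 1.7 m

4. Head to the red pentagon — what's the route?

blocked — turn left 52°, forward 1.5 m, then turn right 49°, forward 8.0 m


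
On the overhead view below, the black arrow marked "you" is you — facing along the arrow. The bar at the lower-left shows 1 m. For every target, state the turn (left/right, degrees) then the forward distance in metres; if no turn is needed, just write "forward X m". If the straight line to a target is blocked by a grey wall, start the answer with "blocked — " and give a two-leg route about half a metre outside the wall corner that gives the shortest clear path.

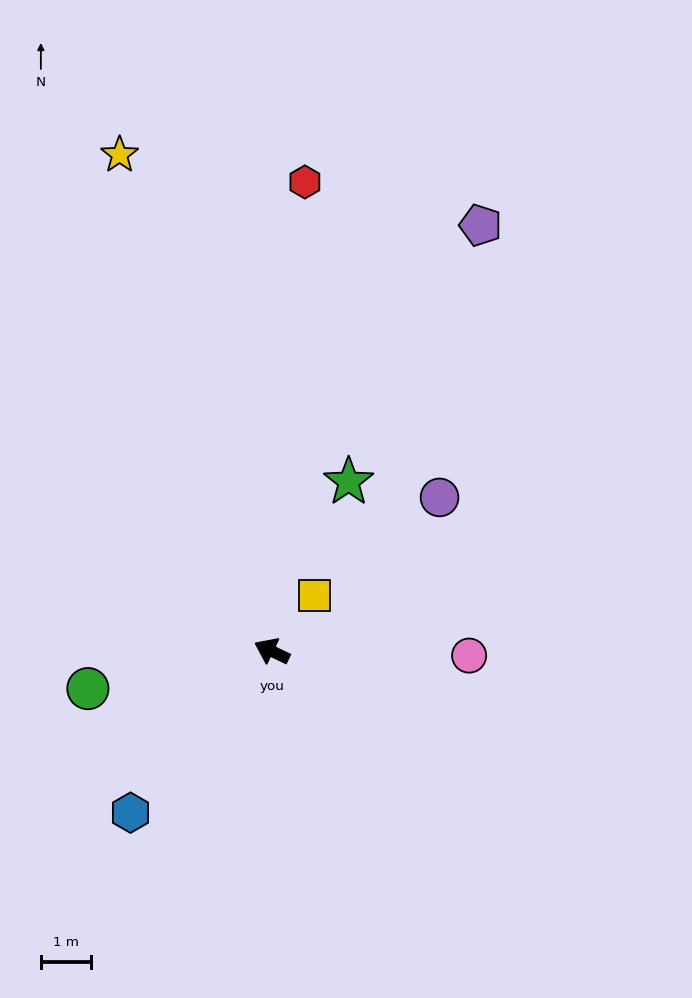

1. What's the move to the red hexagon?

turn right 68°, forward 9.4 m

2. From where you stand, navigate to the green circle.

turn left 37°, forward 3.7 m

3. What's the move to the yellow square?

turn right 102°, forward 1.4 m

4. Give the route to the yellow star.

turn right 47°, forward 10.4 m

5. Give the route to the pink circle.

turn right 156°, forward 3.9 m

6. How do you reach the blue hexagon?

turn left 74°, forward 4.3 m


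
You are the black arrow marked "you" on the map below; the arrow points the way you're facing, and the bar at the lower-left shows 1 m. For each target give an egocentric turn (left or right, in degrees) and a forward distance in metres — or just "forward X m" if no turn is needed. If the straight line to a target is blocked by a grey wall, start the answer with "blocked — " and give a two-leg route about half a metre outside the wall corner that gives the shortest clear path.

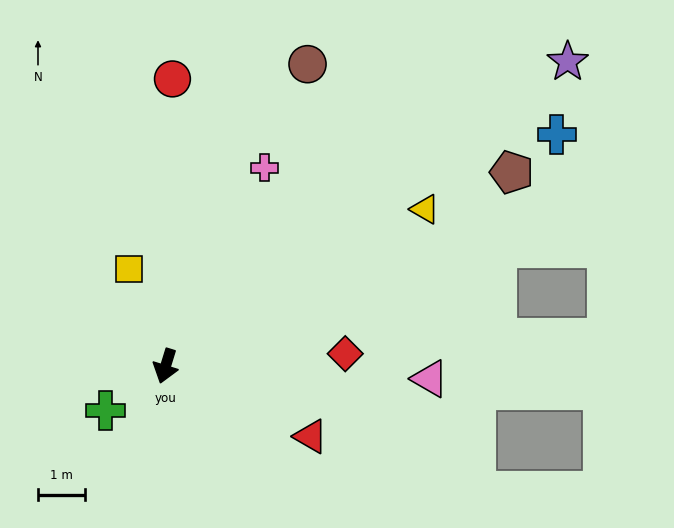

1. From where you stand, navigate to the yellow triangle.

turn left 138°, forward 6.4 m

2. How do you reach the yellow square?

turn right 142°, forward 2.2 m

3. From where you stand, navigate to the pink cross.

turn left 171°, forward 4.7 m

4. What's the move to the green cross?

turn right 36°, forward 1.6 m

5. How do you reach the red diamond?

turn left 111°, forward 3.8 m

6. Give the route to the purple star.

turn left 144°, forward 10.6 m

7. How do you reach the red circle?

turn right 164°, forward 6.1 m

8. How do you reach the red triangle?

turn left 81°, forward 3.4 m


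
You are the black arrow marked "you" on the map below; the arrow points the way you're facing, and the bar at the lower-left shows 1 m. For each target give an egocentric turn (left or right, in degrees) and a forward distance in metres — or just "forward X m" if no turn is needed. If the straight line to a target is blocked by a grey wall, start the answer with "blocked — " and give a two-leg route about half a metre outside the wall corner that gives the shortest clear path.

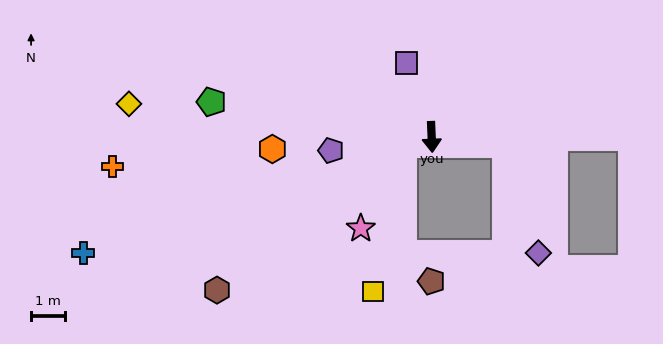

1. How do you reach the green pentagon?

turn right 101°, forward 6.6 m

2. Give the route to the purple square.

turn right 164°, forward 2.3 m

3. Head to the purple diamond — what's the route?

blocked — turn left 82°, forward 2.2 m, then turn right 68°, forward 3.3 m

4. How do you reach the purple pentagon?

turn right 85°, forward 3.0 m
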